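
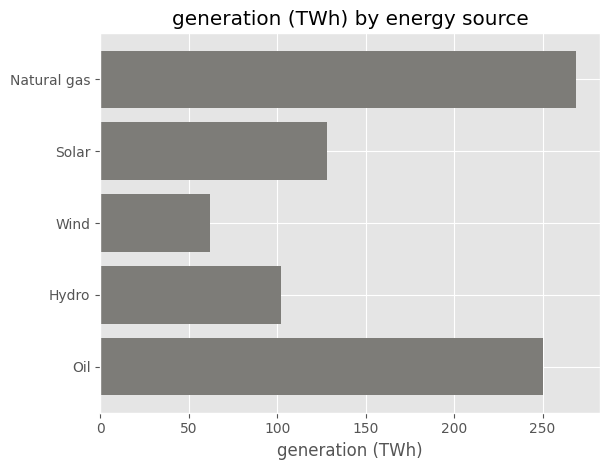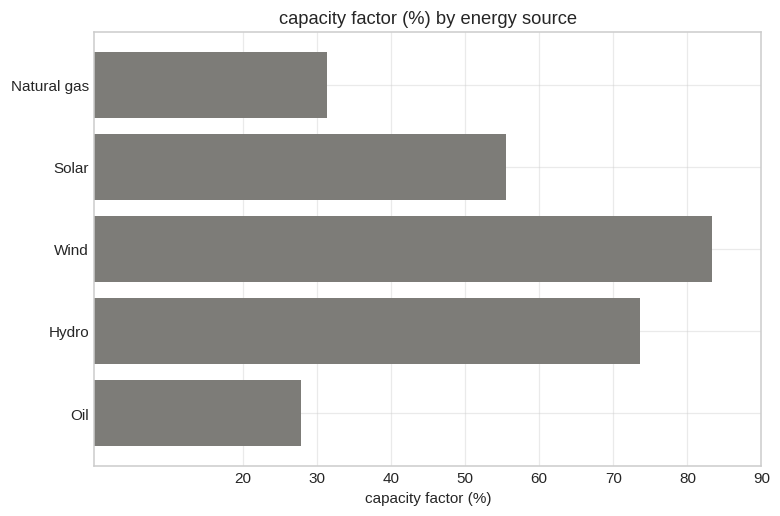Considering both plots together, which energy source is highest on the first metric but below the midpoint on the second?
Chart 2 median capacity factor (%) ≈ 60; below-median energy sources: Natural gas, Oil. Among those, Natural gas has the highest generation (TWh) (≈ 275).

Natural gas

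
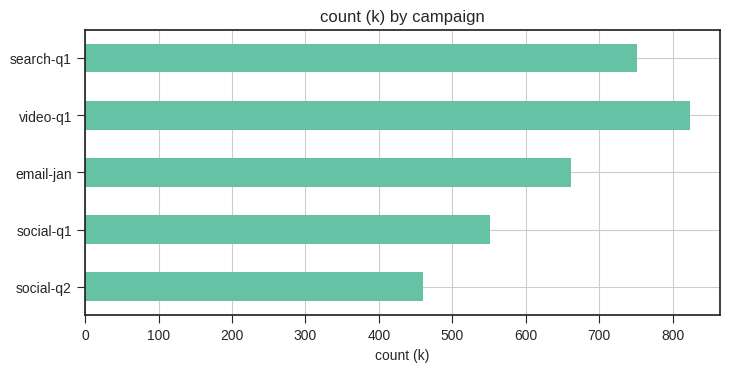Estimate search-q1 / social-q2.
≈ 1.6×

search-q1 ≈ 800, social-q2 ≈ 500; 800/500 ≈ 1.6.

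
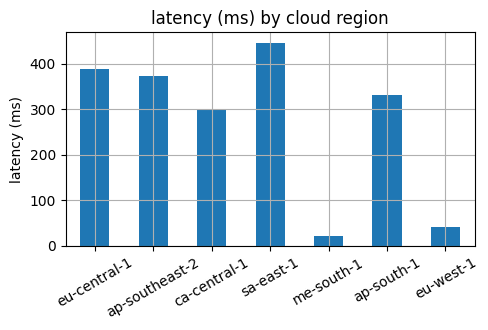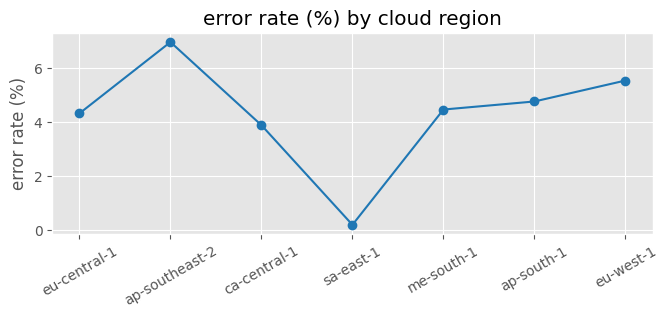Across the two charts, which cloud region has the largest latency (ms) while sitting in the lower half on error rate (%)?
Chart 2 median error rate (%) ≈ 4; below-median cloud regions: eu-central-1, ca-central-1, sa-east-1. Among those, sa-east-1 has the highest latency (ms) (≈ 450).

sa-east-1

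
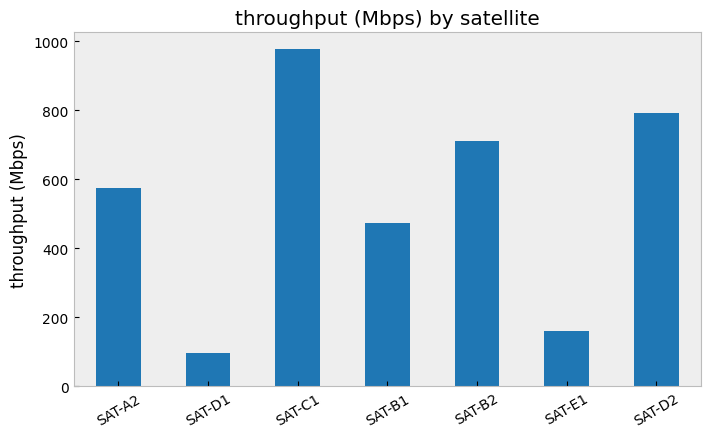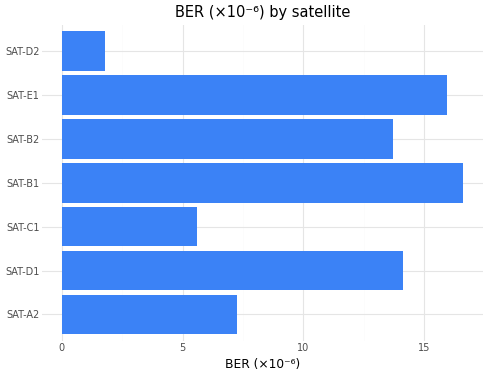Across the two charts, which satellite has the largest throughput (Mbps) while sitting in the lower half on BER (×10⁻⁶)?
Chart 2 median BER (×10⁻⁶) ≈ 14; below-median satellites: SAT-A2, SAT-C1, SAT-D2. Among those, SAT-C1 has the highest throughput (Mbps) (≈ 1000).

SAT-C1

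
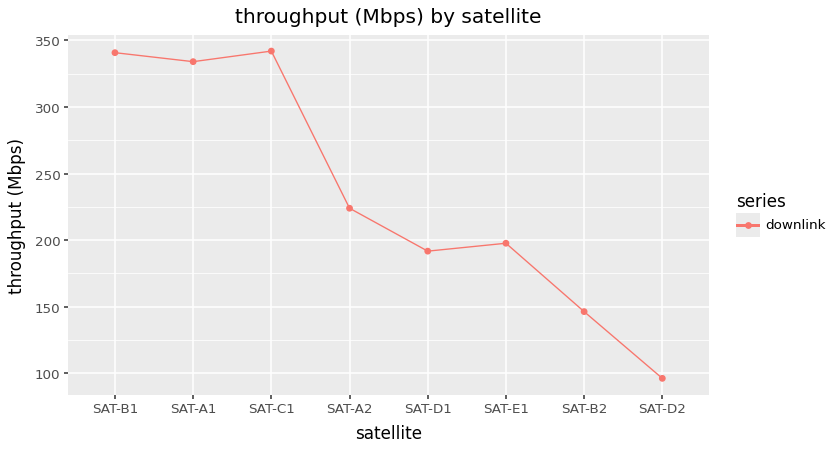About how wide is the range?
≈ 250

Max SAT-C1 ≈ 350, min SAT-D2 ≈ 100; range ≈ 250.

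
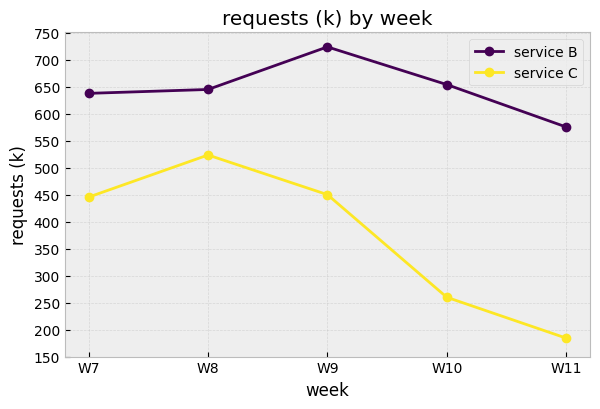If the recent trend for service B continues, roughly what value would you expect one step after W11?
Last three: 700, 650, 600 → slope ≈ -50/step → next ≈ 550.

≈ 550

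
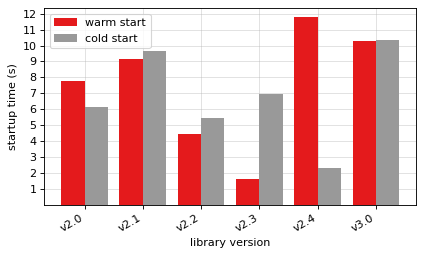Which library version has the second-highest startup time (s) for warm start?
v3.0

Top 3 for warm start: v2.4 ≈ 12, v3.0 ≈ 10, v2.1 ≈ 9.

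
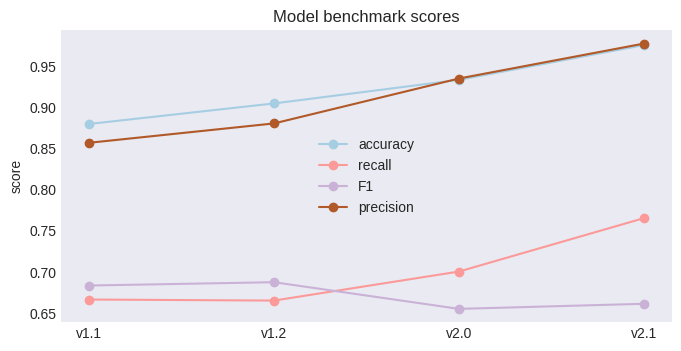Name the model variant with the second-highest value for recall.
v2.0

Top 3 for recall: v2.1 ≈ 0.75, v2.0 ≈ 0.70, v1.1 ≈ 0.65.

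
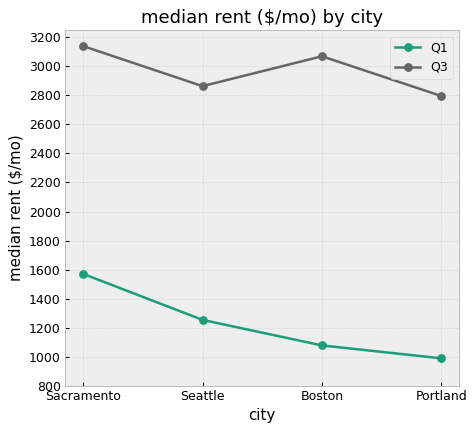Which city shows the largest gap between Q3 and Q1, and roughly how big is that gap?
Boston, ≈ 2000 $/mo

Boston: Q3 ≈ 3000, Q1 ≈ 1000 → gap ≈ 2000. Next-largest (Portland) is only ≈ 1800.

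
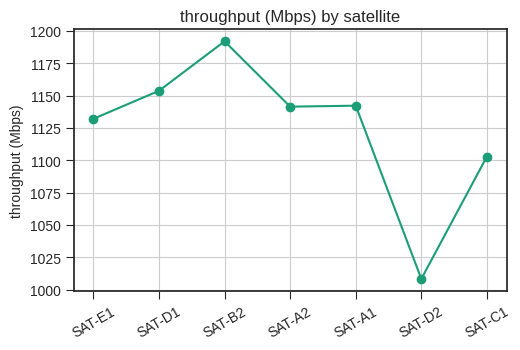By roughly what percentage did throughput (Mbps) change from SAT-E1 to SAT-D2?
SAT-E1 ≈ 1140, SAT-D2 ≈ 1000; (1000 − 1140) / 1140 ≈ -12.3%.

≈ -12.3%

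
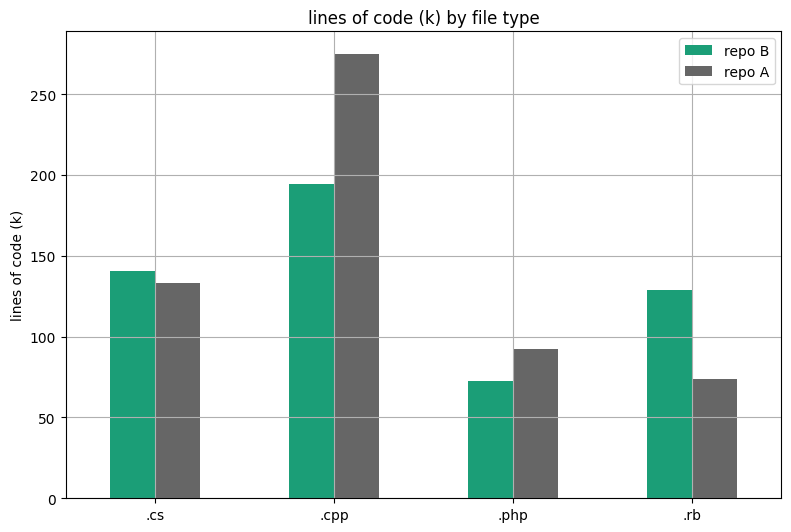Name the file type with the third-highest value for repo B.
.rb

Top 4 for repo B: .cpp ≈ 200, .cs ≈ 150, .rb ≈ 125, .php ≈ 75.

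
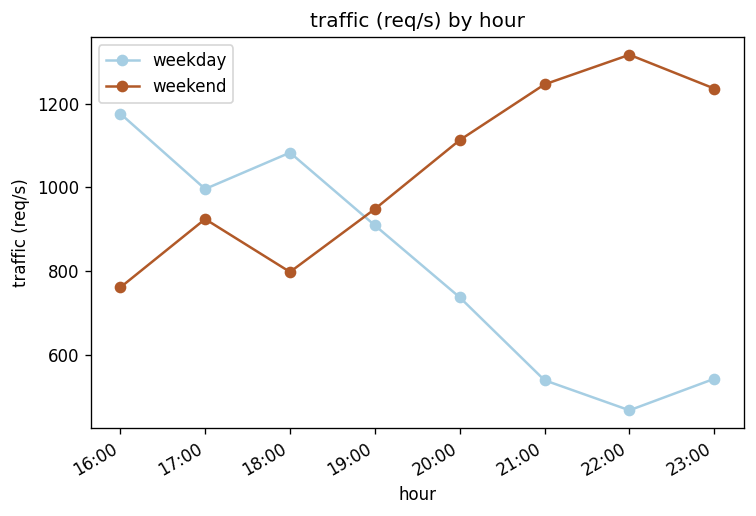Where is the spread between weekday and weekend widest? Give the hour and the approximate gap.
22:00: weekday ≈ 500, weekend ≈ 1300 → gap ≈ 800. Next-largest (21:00) is only ≈ 700.

22:00, ≈ 800 req/s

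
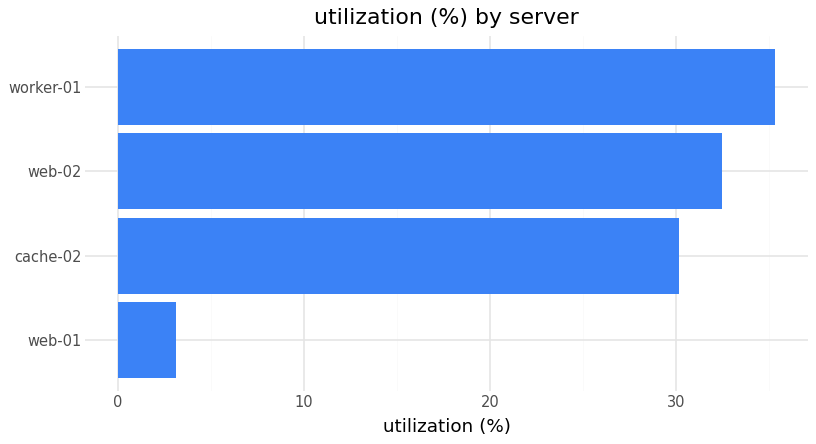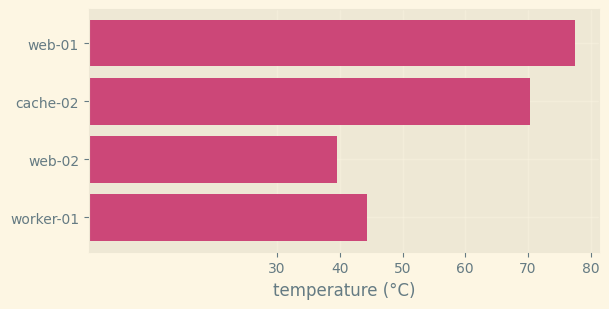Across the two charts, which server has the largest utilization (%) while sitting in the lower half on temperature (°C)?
worker-01

Chart 2 median temperature (°C) ≈ 60; below-median servers: web-02, worker-01. Among those, worker-01 has the highest utilization (%) (≈ 35).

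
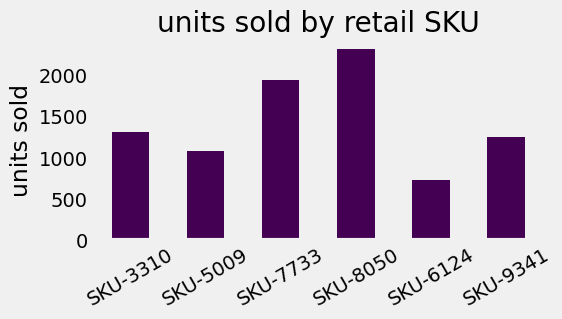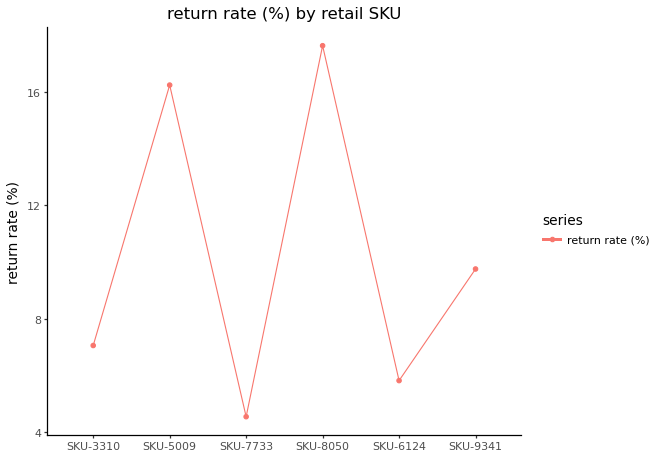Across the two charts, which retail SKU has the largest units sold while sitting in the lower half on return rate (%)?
SKU-7733

Chart 2 median return rate (%) ≈ 8; below-median retail SKUs: SKU-3310, SKU-7733, SKU-6124. Among those, SKU-7733 has the highest units sold (≈ 2000).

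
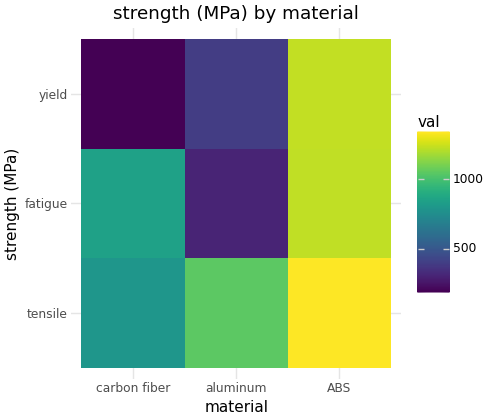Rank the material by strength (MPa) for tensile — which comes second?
aluminum

Top 3 for tensile: ABS ≈ 1400, aluminum ≈ 1100, carbon fiber ≈ 800.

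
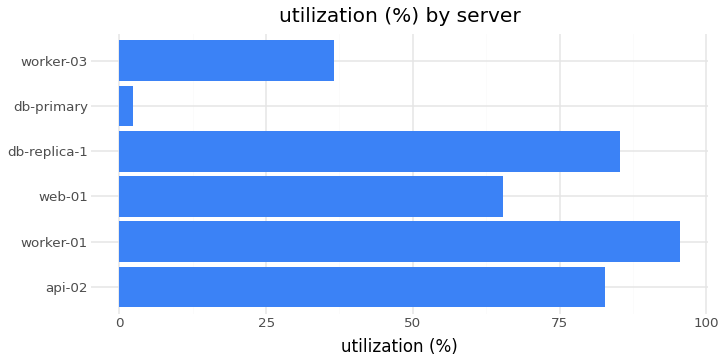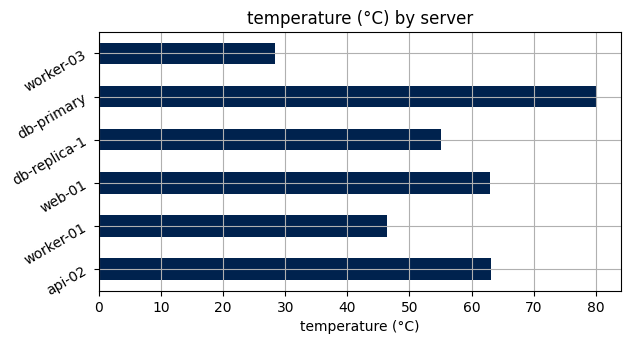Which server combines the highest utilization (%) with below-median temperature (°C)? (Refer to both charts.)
Chart 2 median temperature (°C) ≈ 60; below-median servers: worker-01, db-replica-1, worker-03. Among those, worker-01 has the highest utilization (%) (≈ 100).

worker-01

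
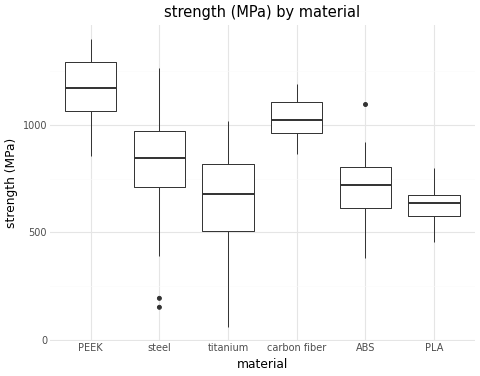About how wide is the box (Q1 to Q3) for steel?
Q3 ≈ 950, Q1 ≈ 700; IQR ≈ 250.

≈ 250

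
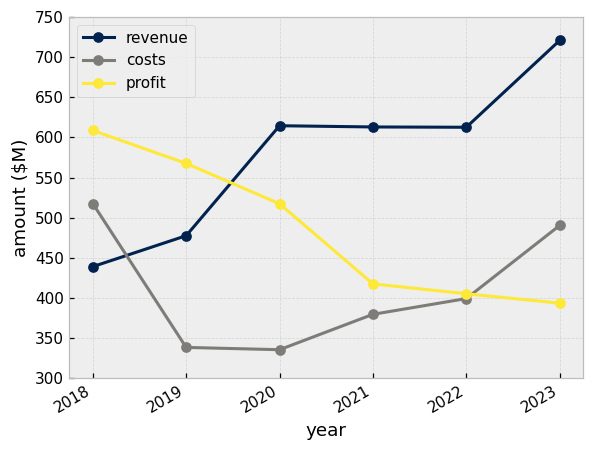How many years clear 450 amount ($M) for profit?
3

Above 450: 2018, 2019, 2020.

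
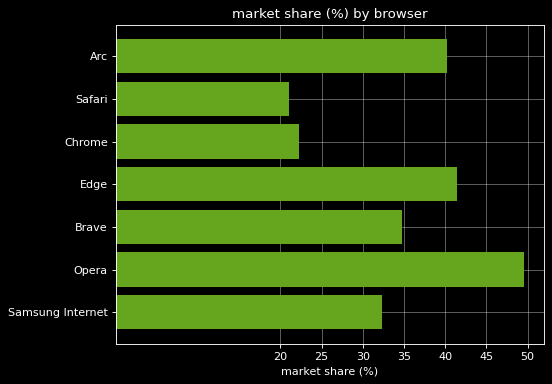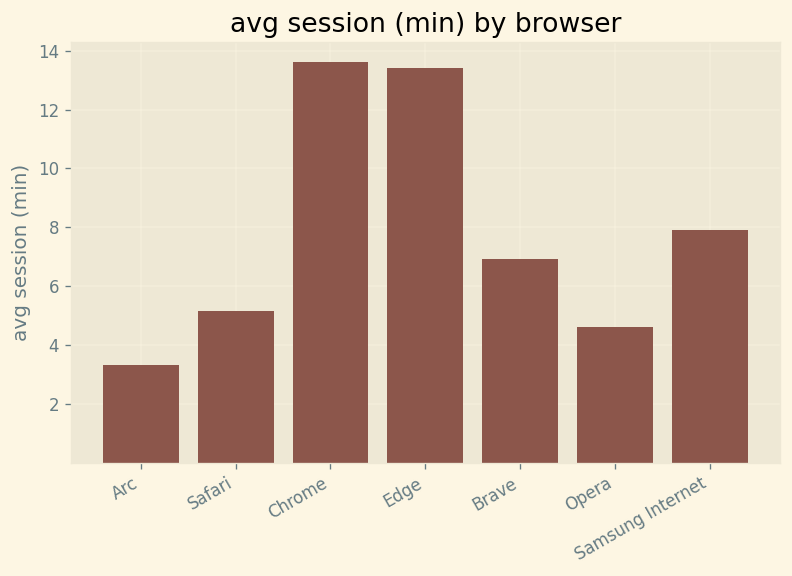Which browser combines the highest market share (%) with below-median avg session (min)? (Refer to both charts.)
Opera

Chart 2 median avg session (min) ≈ 6; below-median browsers: Arc, Safari, Opera. Among those, Opera has the highest market share (%) (≈ 50).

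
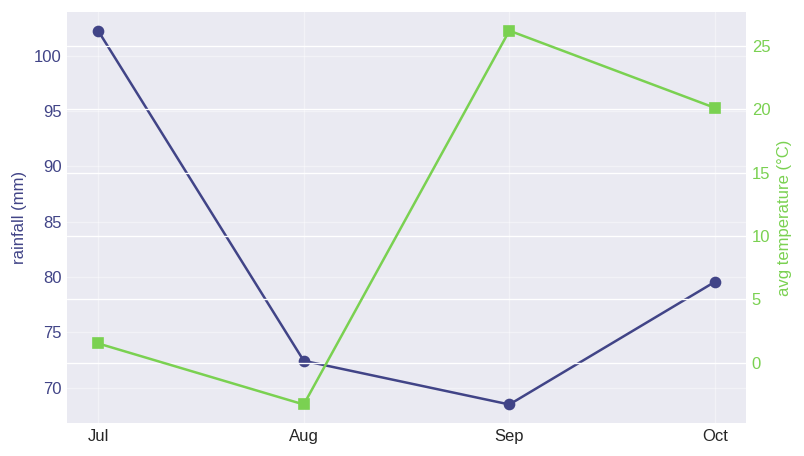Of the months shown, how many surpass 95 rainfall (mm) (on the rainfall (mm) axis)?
Above 95: Jul.

1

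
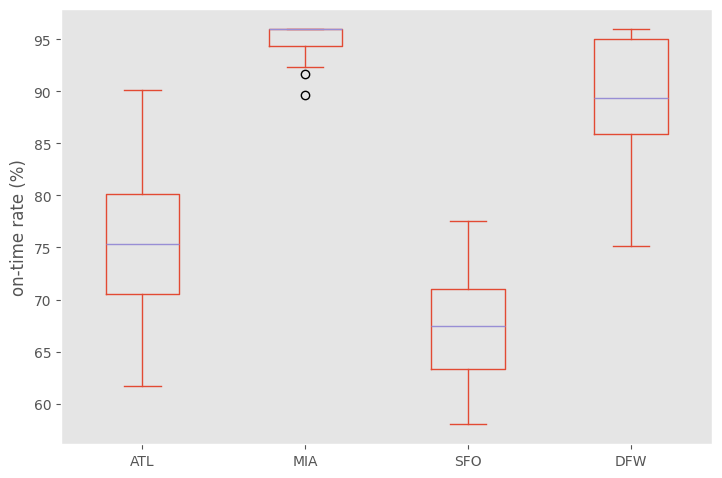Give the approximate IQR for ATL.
≈ 10

Q3 ≈ 80, Q1 ≈ 70; IQR ≈ 10.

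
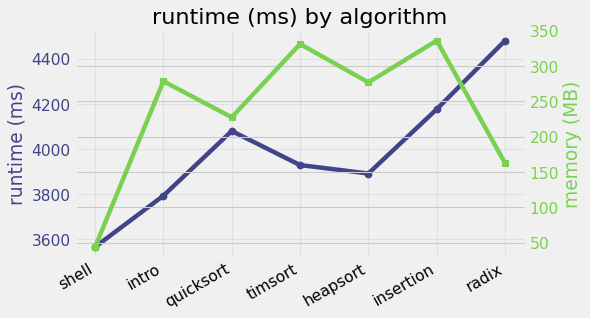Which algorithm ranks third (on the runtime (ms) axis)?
Top 4 (on the runtime (ms) axis): radix ≈ 4500, insertion ≈ 4200, quicksort ≈ 4100, timsort ≈ 3900.

quicksort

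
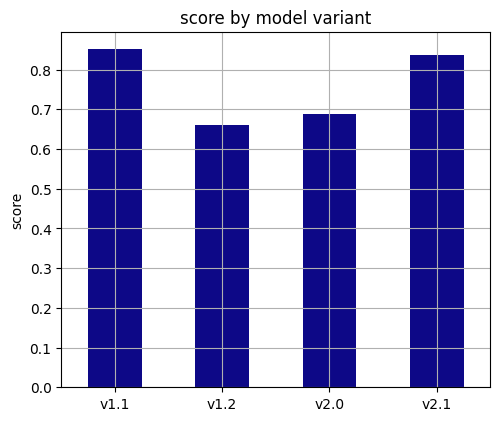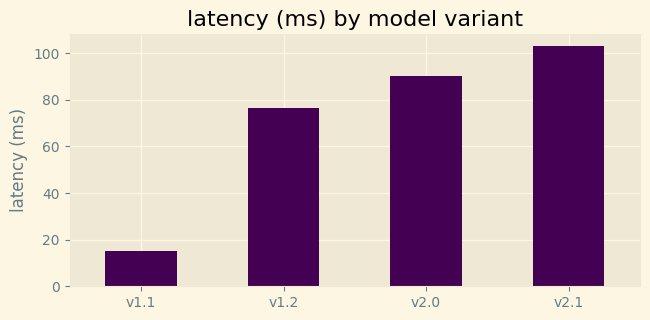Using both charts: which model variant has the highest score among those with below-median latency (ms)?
v1.1

Chart 2 median latency (ms) ≈ 80; below-median model variants: v1.1, v1.2. Among those, v1.1 has the highest score (≈ 0.9).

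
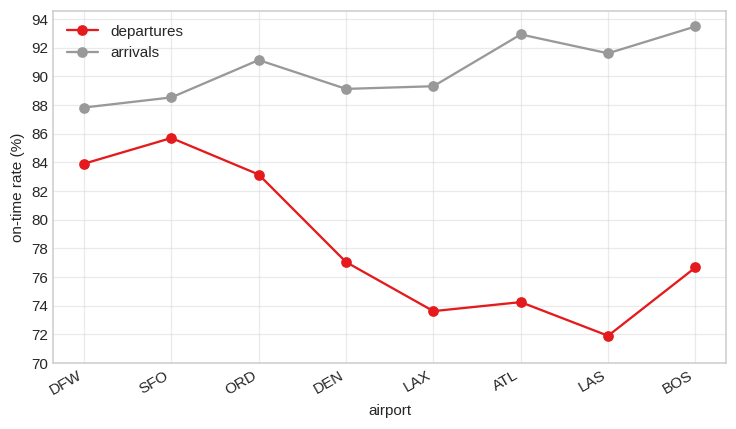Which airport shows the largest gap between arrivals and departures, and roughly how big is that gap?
LAS, ≈ 20 %

LAS: arrivals ≈ 92, departures ≈ 72 → gap ≈ 20. Next-largest (ATL) is only ≈ 18.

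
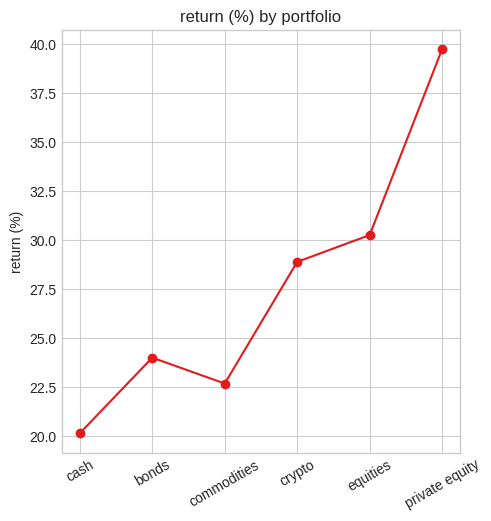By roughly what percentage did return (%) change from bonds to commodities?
bonds ≈ 24, commodities ≈ 22; (22 − 24) / 24 ≈ -8.3%.

≈ -8.3%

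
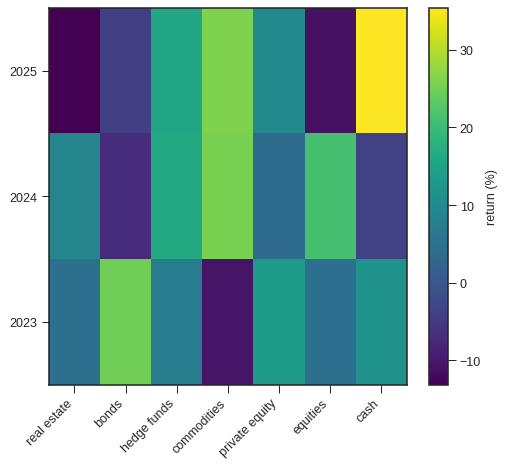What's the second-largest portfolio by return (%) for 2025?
commodities

Top 3 for 2025: cash ≈ 35, commodities ≈ 25, hedge funds ≈ 15.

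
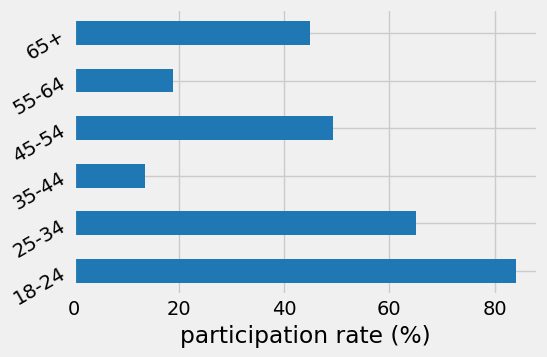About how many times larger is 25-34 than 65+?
25-34 ≈ 70, 65+ ≈ 50; 70/50 ≈ 1.4.

≈ 1.4×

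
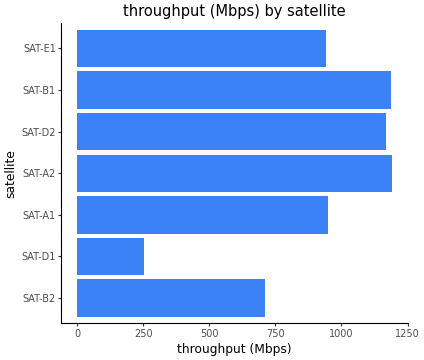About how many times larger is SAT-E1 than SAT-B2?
≈ 1.29×

SAT-E1 ≈ 900, SAT-B2 ≈ 700; 900/700 ≈ 1.29.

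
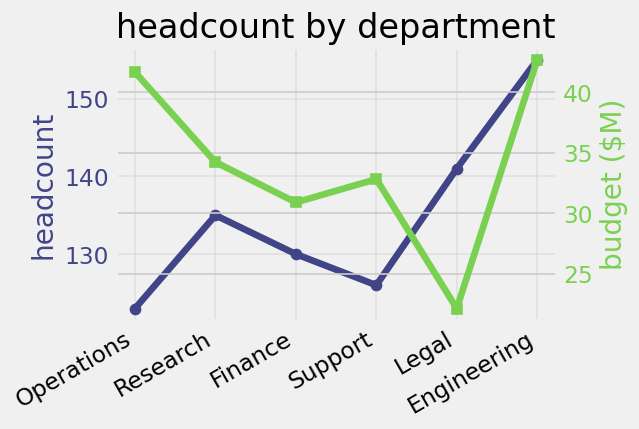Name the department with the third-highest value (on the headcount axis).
Top 4 (on the headcount axis): Engineering ≈ 155, Legal ≈ 140, Research ≈ 135, Finance ≈ 130.

Research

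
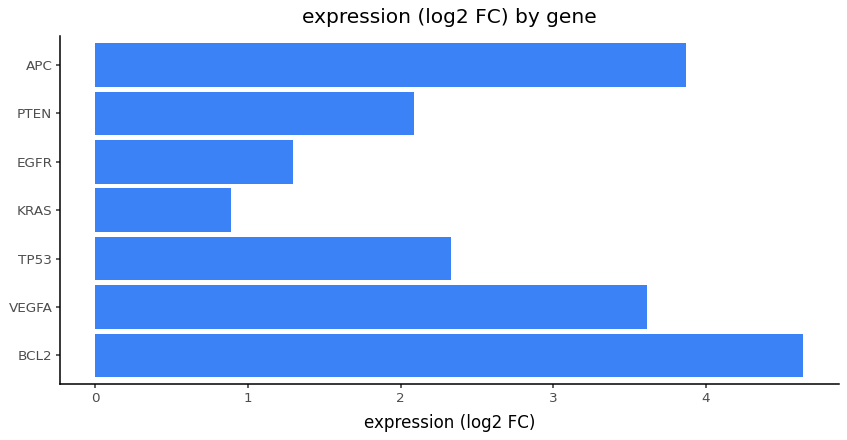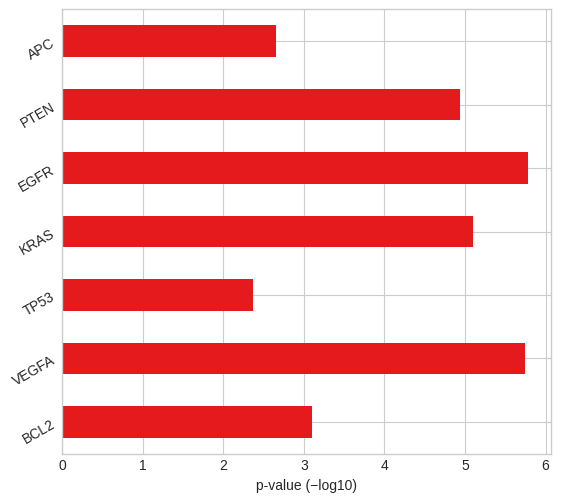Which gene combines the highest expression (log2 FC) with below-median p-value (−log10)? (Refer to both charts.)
Chart 2 median p-value (−log10) ≈ 5; below-median genes: BCL2, TP53, APC. Among those, BCL2 has the highest expression (log2 FC) (≈ 4.5).

BCL2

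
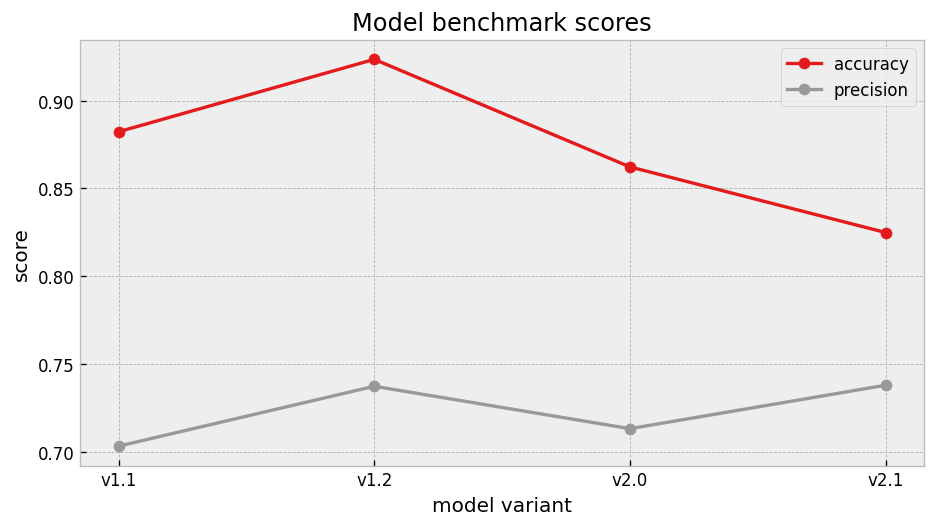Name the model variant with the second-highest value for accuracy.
v1.1

Top 3 for accuracy: v1.2 ≈ 0.92, v1.1 ≈ 0.88, v2.0 ≈ 0.86.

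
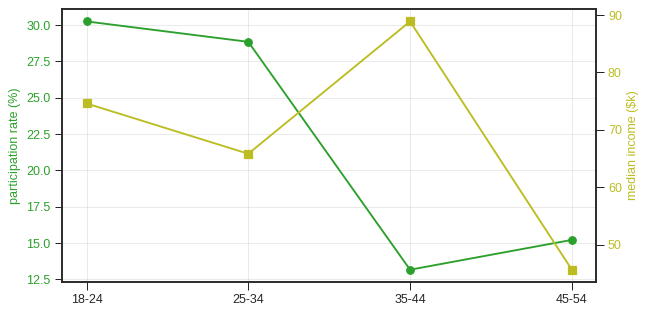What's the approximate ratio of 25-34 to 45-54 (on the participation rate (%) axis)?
25-34 ≈ 28, 45-54 ≈ 16; 28/16 ≈ 1.75.

≈ 1.75×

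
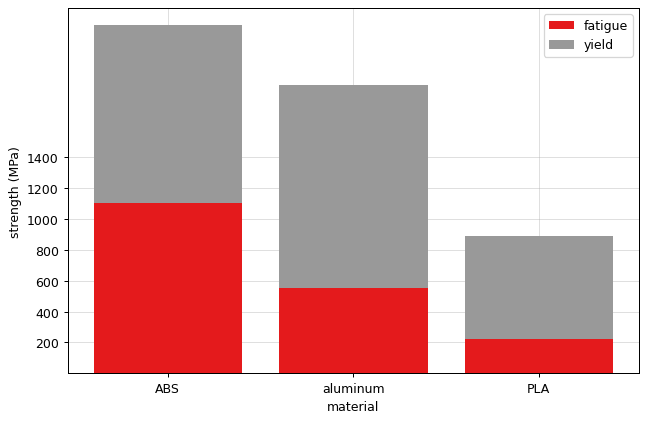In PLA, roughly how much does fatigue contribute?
≈ 200

fatigue top ≈ 200, bottom ≈ 0; segment ≈ 200.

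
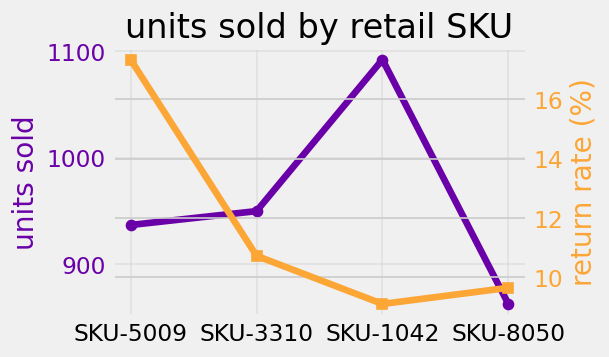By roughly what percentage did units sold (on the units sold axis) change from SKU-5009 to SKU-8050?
SKU-5009 ≈ 940, SKU-8050 ≈ 860; (860 − 940) / 940 ≈ -8.5%.

≈ -8.5%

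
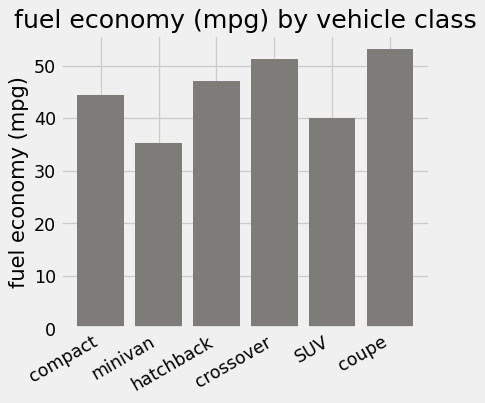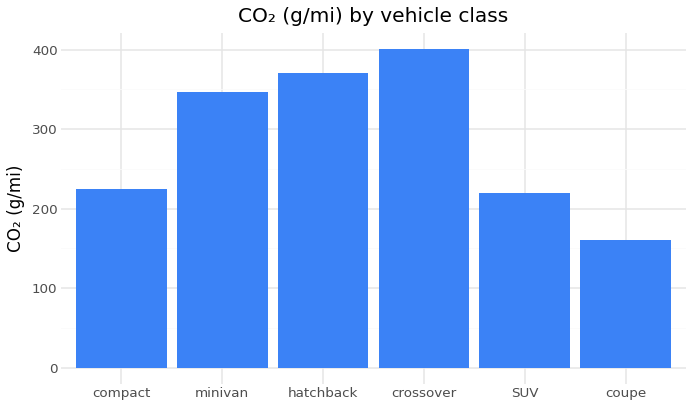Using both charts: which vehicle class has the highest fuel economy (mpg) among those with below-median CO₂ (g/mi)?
Chart 2 median CO₂ (g/mi) ≈ 300; below-median vehicle classes: compact, SUV, coupe. Among those, coupe has the highest fuel economy (mpg) (≈ 55).

coupe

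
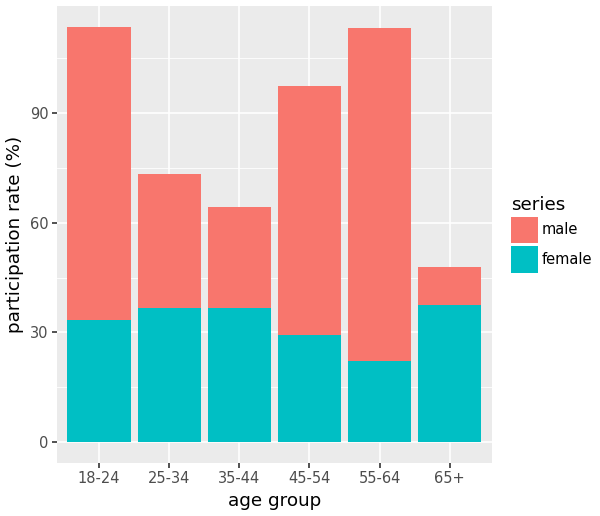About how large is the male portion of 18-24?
≈ 80

male top ≈ 110, bottom ≈ 30; segment ≈ 80.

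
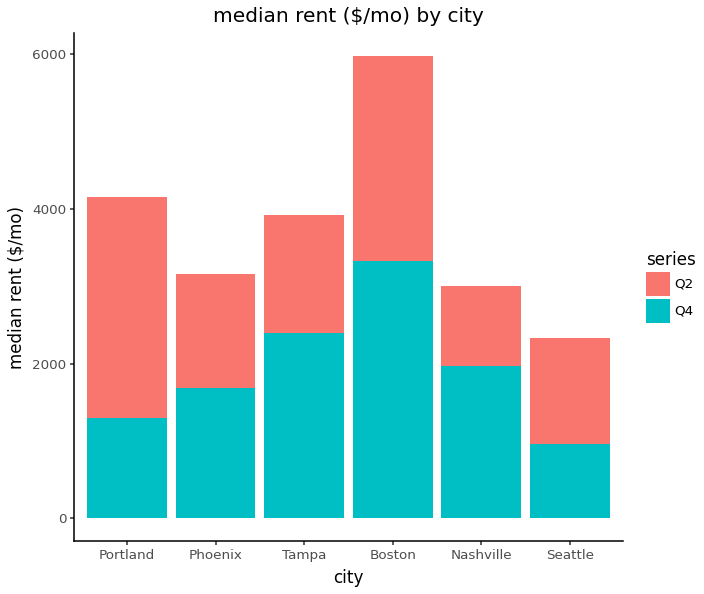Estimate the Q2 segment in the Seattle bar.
Q2 top ≈ 2500, bottom ≈ 1000; segment ≈ 1500.

≈ 1500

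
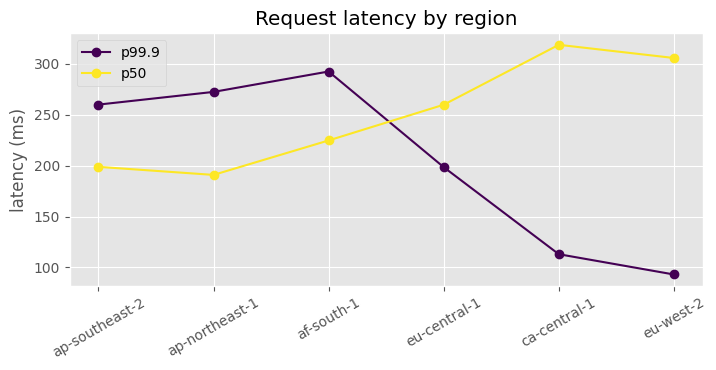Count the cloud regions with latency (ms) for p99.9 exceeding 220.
Above 220: ap-southeast-2, ap-northeast-1, af-south-1.

3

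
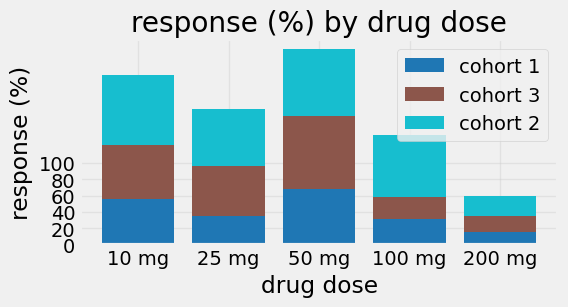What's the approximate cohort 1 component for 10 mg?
≈ 60

cohort 1 top ≈ 60, bottom ≈ 0; segment ≈ 60.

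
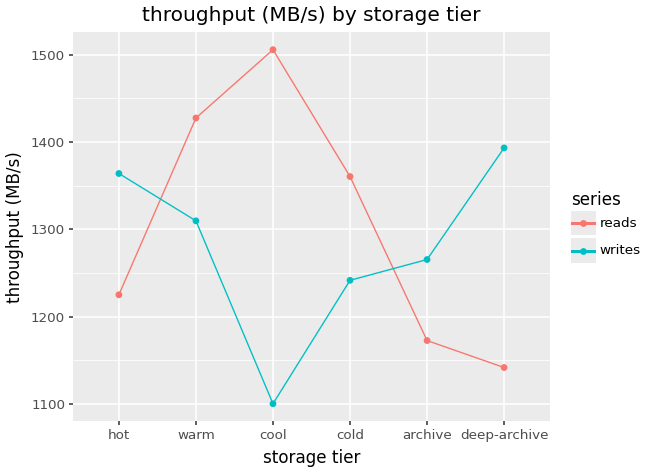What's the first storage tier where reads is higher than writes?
hot: reads ≈ 1250 vs writes ≈ 1350 (not yet); warm: reads ≈ 1450 vs writes ≈ 1300 (first crossover).

warm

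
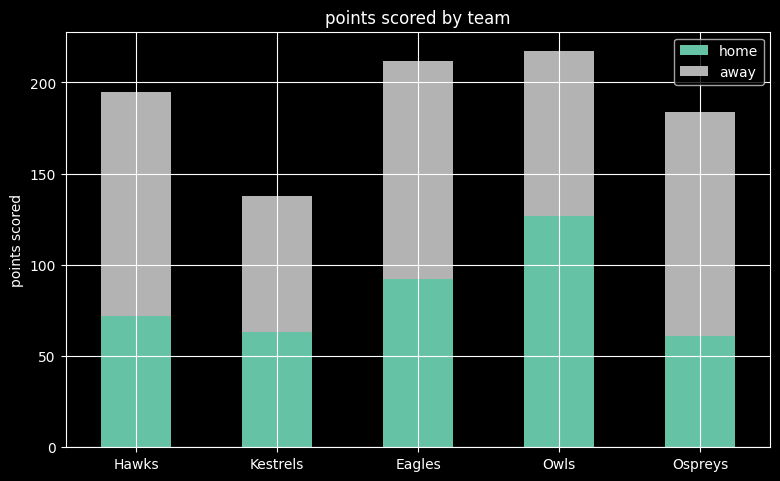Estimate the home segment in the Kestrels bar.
≈ 60

home top ≈ 60, bottom ≈ 0; segment ≈ 60.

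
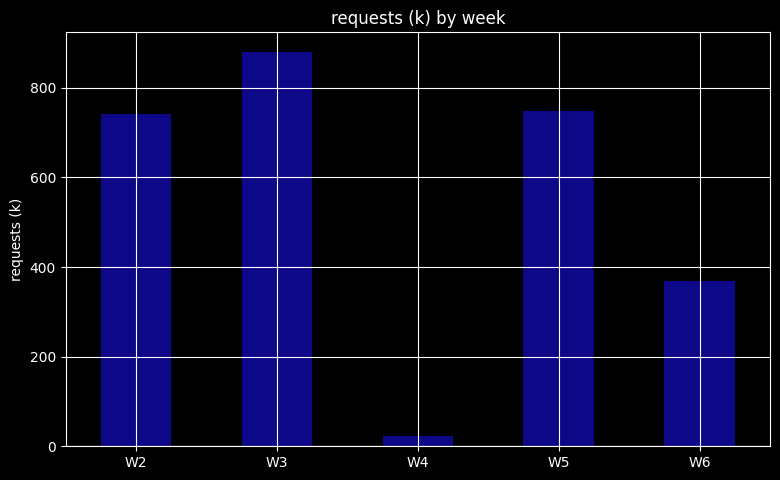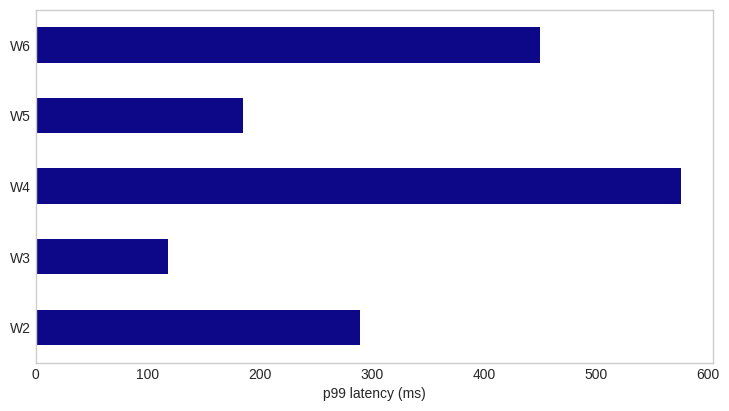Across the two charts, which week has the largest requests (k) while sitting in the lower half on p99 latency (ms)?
Chart 2 median p99 latency (ms) ≈ 300; below-median weeks: W3, W5. Among those, W3 has the highest requests (k) (≈ 900).

W3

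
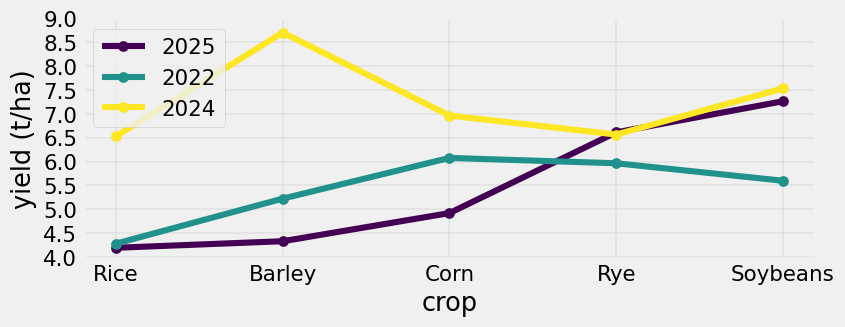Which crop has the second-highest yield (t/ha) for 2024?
Top 3 for 2024: Barley ≈ 8.5, Soybeans ≈ 7.5, Corn ≈ 7.0.

Soybeans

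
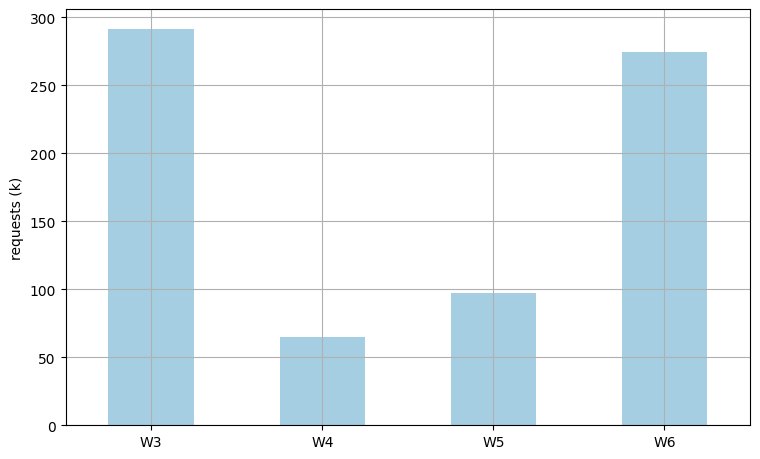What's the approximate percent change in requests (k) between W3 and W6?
W3 ≈ 300, W6 ≈ 275; (275 − 300) / 300 ≈ -8.3%.

≈ -8.3%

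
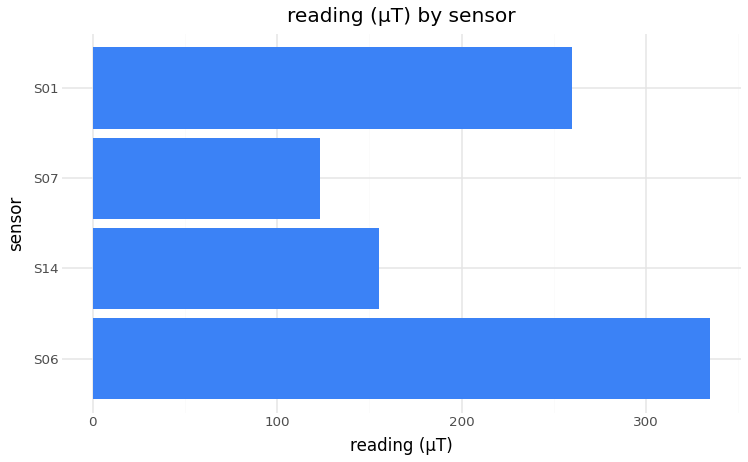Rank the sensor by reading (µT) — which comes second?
S01

Top 3: S06 ≈ 350, S01 ≈ 250, S14 ≈ 150.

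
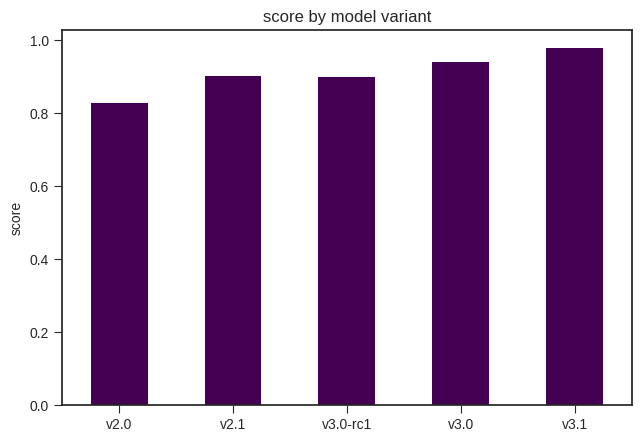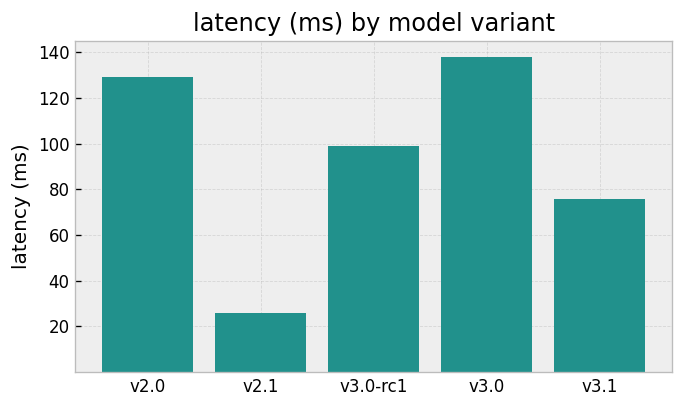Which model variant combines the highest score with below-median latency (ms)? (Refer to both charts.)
v3.1

Chart 2 median latency (ms) ≈ 100; below-median model variants: v2.1, v3.1. Among those, v3.1 has the highest score (≈ 1).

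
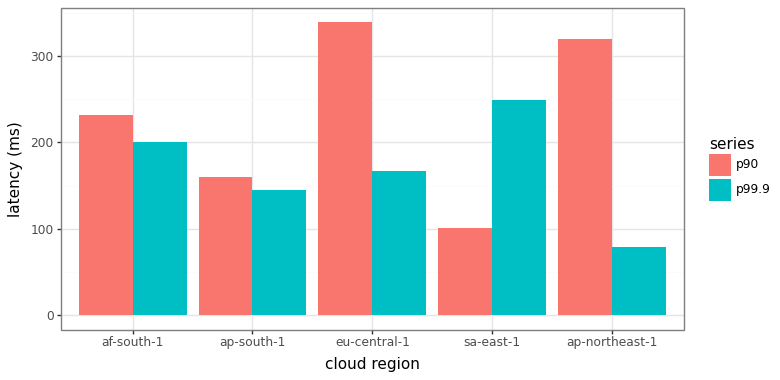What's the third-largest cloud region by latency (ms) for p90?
af-south-1

Top 4 for p90: eu-central-1 ≈ 350, ap-northeast-1 ≈ 300, af-south-1 ≈ 250, ap-south-1 ≈ 150.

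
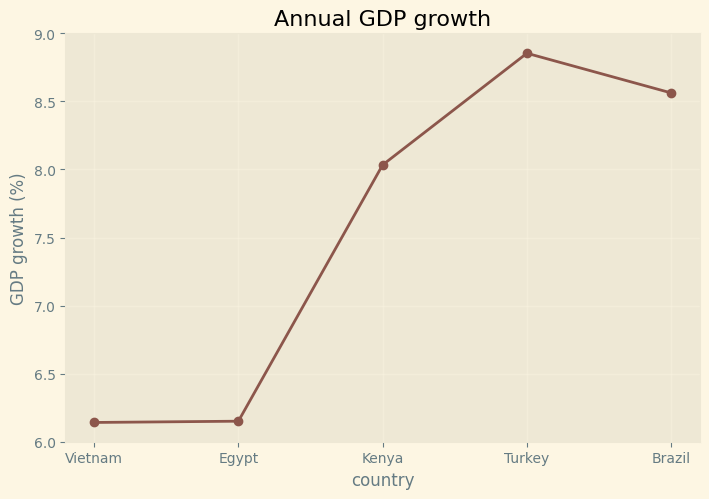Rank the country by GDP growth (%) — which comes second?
Brazil

Top 3: Turkey ≈ 9.0, Brazil ≈ 8.5, Kenya ≈ 8.0.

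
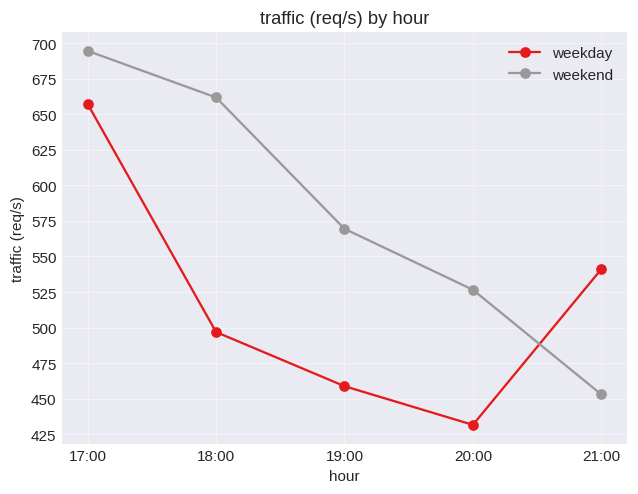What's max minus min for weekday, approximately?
≈ 225

Max 17:00 ≈ 650, min 20:00 ≈ 425; range ≈ 225.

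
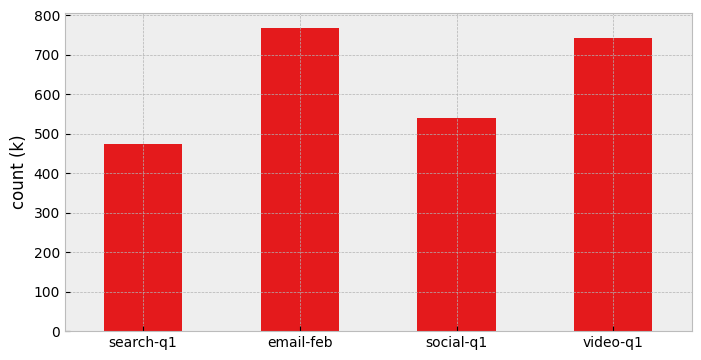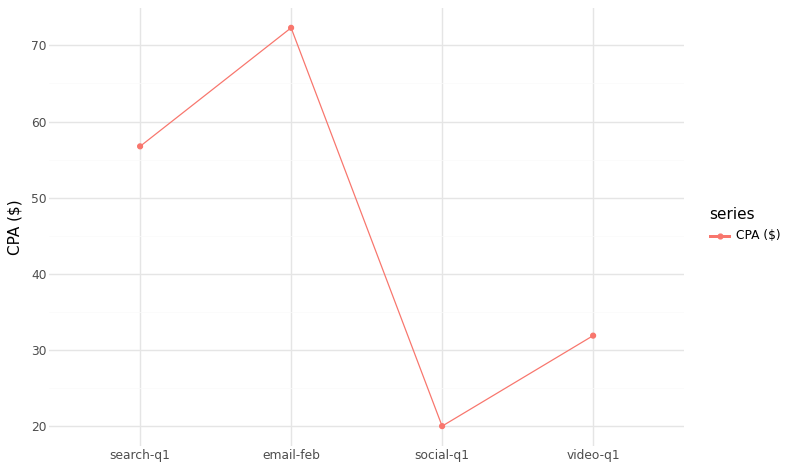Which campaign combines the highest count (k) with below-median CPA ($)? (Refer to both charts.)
video-q1

Chart 2 median CPA ($) ≈ 40; below-median campaigns: social-q1, video-q1. Among those, video-q1 has the highest count (k) (≈ 700).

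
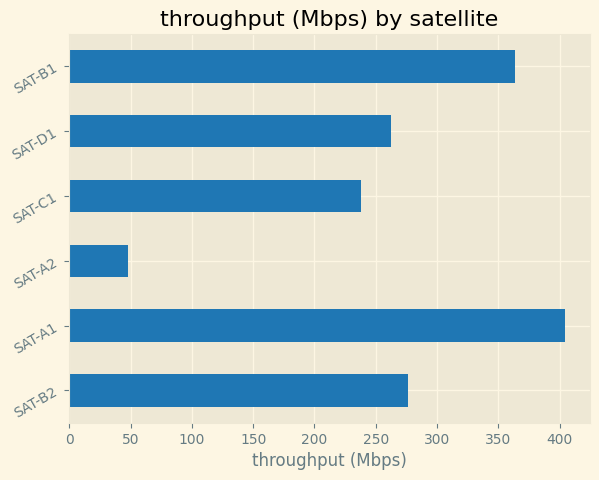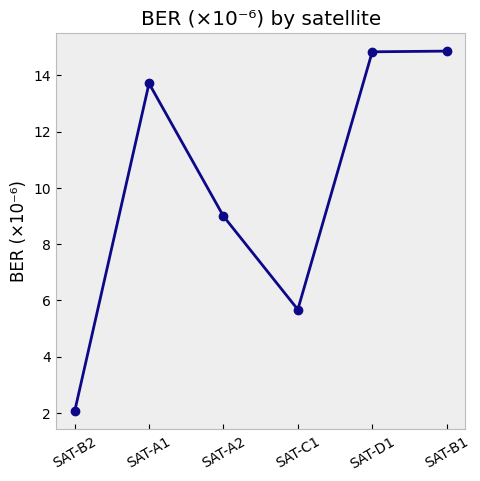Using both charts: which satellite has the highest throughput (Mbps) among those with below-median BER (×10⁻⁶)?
SAT-B2

Chart 2 median BER (×10⁻⁶) ≈ 12; below-median satellites: SAT-B2, SAT-A2, SAT-C1. Among those, SAT-B2 has the highest throughput (Mbps) (≈ 300).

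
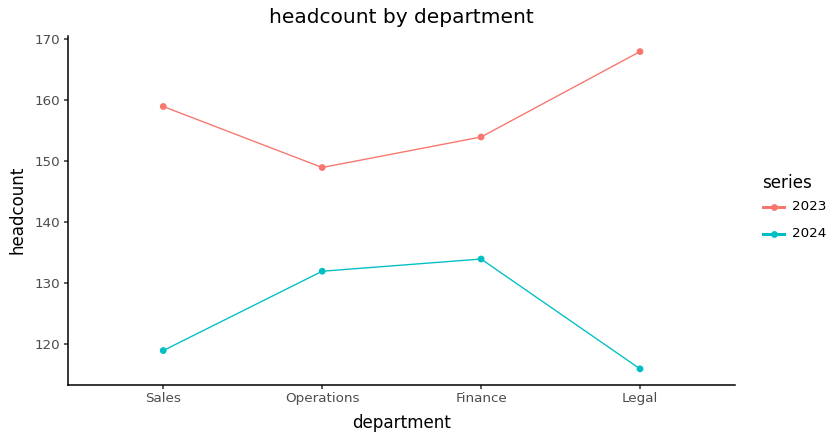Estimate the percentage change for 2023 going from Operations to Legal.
≈ +13.3%

Operations ≈ 150, Legal ≈ 170; (170 − 150) / 150 ≈ +13.3%.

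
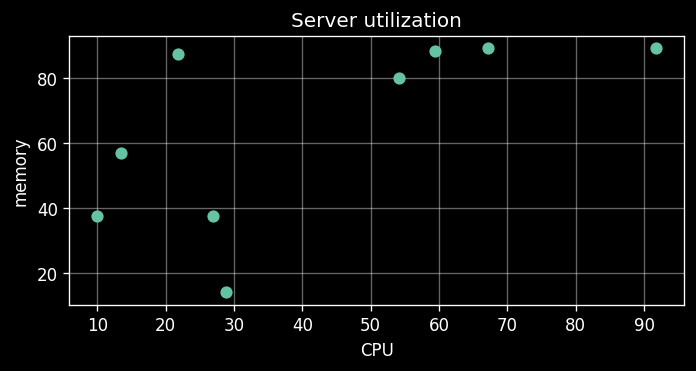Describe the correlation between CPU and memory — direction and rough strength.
positive, moderate

Points are positively correlated; moderate (|r| ≈ 0.6).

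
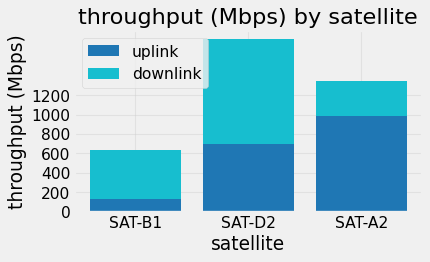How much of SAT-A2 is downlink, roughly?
downlink top ≈ 1400, bottom ≈ 1000; segment ≈ 400.

≈ 400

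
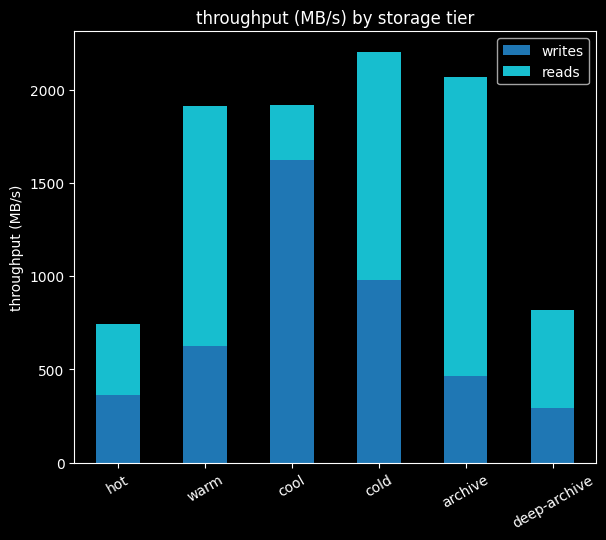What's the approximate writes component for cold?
≈ 1000

writes top ≈ 1000, bottom ≈ 0; segment ≈ 1000.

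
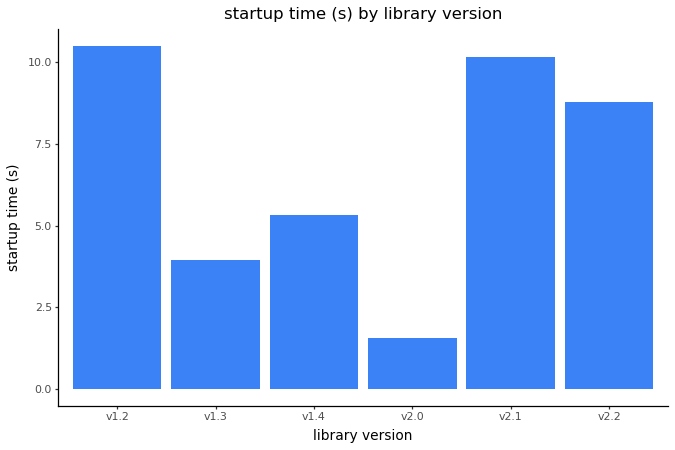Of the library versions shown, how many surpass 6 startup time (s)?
3

Above 6: v1.2, v2.1, v2.2.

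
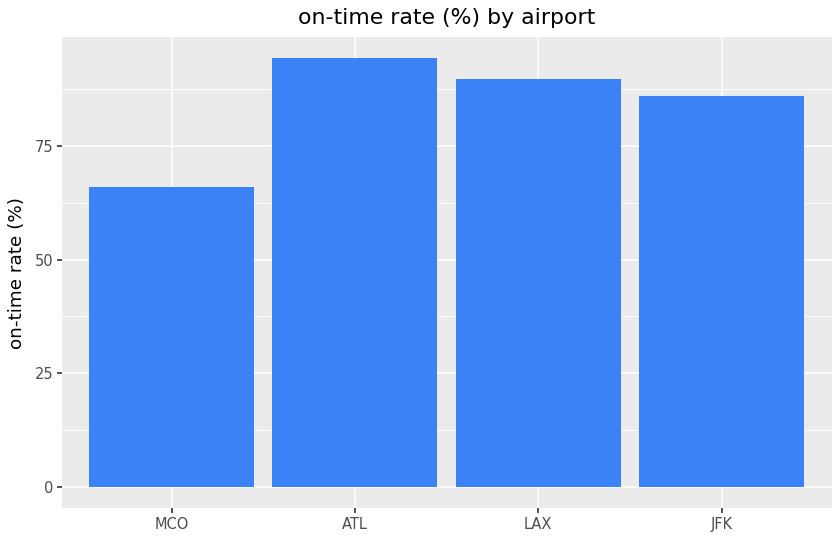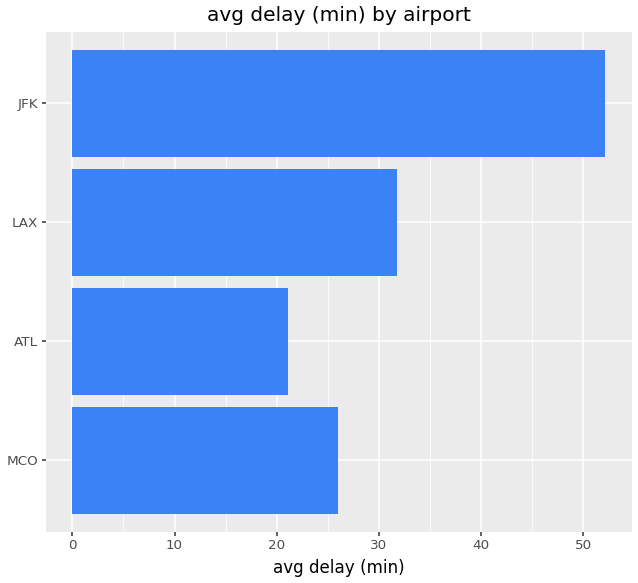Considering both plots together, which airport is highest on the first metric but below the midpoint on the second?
Chart 2 median avg delay (min) ≈ 30; below-median airports: MCO, ATL. Among those, ATL has the highest on-time rate (%) (≈ 90).

ATL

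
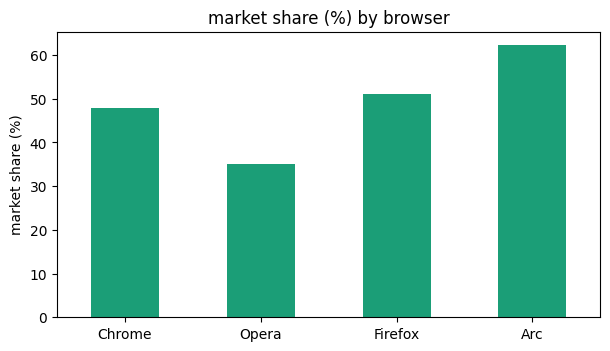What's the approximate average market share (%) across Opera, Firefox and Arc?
≈ 50

(40 + 50 + 60) / 3 ≈ 50.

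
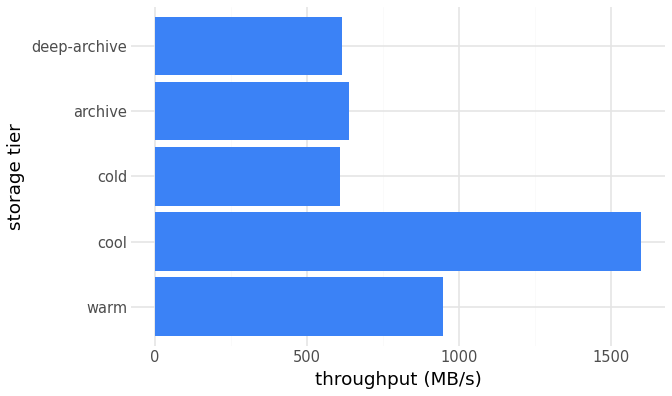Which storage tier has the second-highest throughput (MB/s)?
Top 3: cool ≈ 1600, warm ≈ 1000, archive ≈ 600.

warm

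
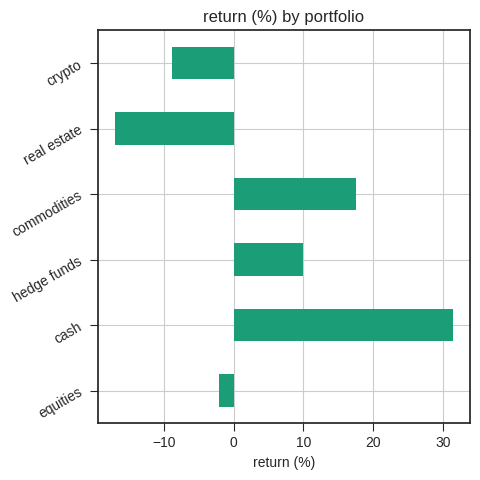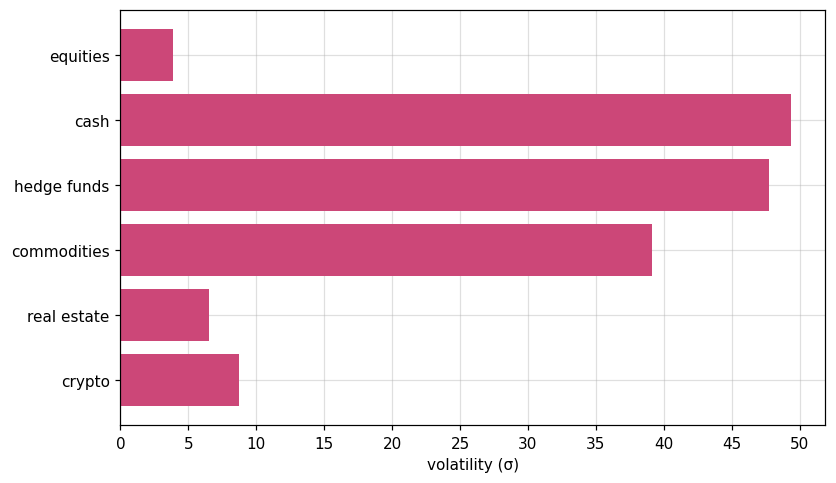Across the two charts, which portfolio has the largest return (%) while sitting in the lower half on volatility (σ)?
equities

Chart 2 median volatility (σ) ≈ 25; below-median portfolios: equities, real estate, crypto. Among those, equities has the highest return (%) (≈ 0).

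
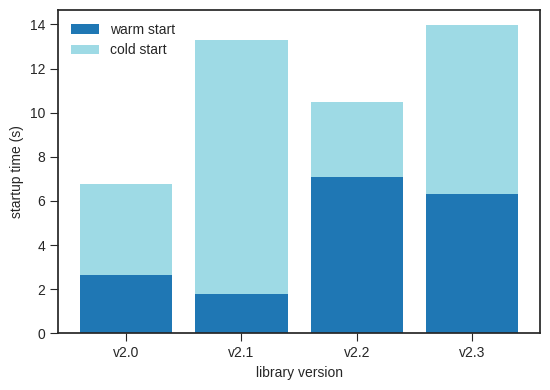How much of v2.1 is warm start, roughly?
warm start top ≈ 2, bottom ≈ 0; segment ≈ 2.

≈ 2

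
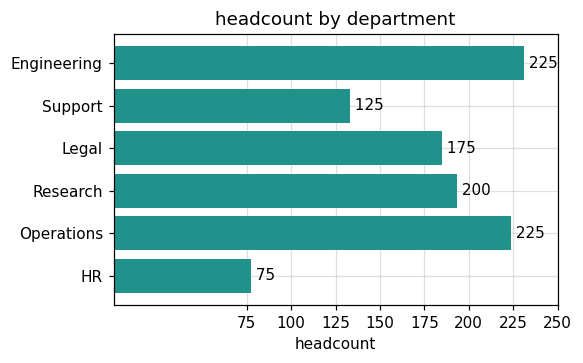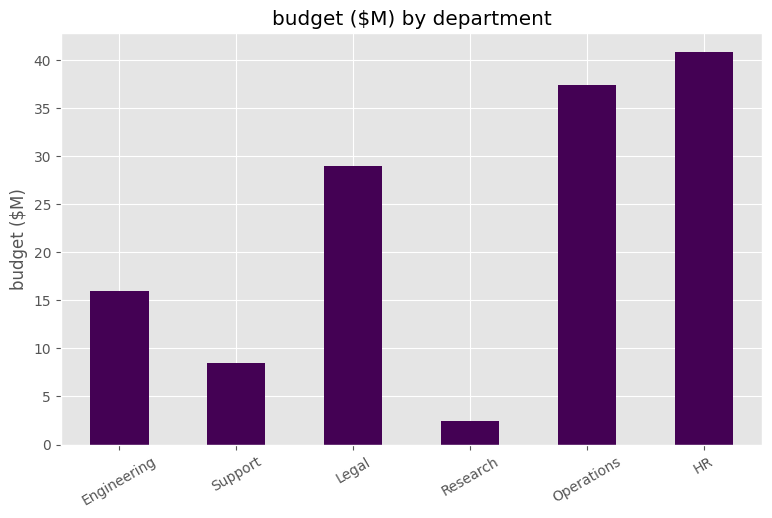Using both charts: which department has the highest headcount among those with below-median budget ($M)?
Engineering

Chart 2 median budget ($M) ≈ 20; below-median departments: Engineering, Support, Research. Among those, Engineering has the highest headcount (≈ 225).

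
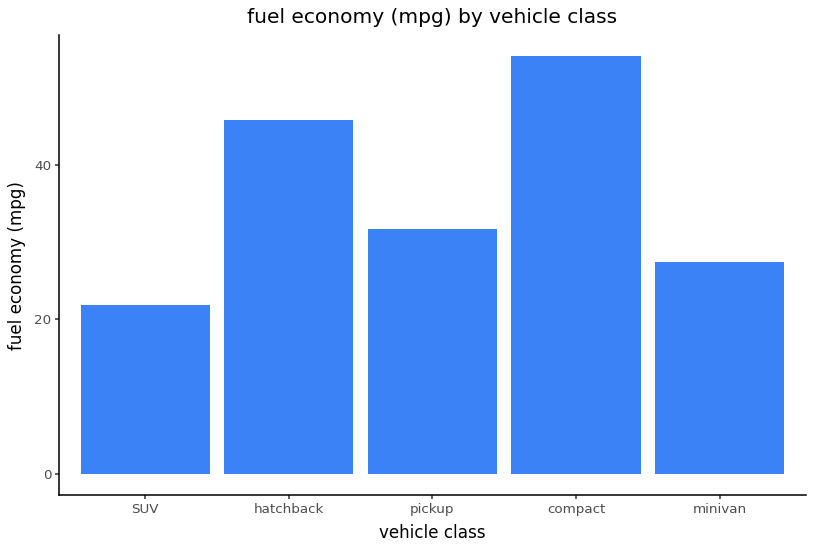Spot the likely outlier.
compact

compact ≈ 55; the rest sit between ≈ 20 and ≈ 45.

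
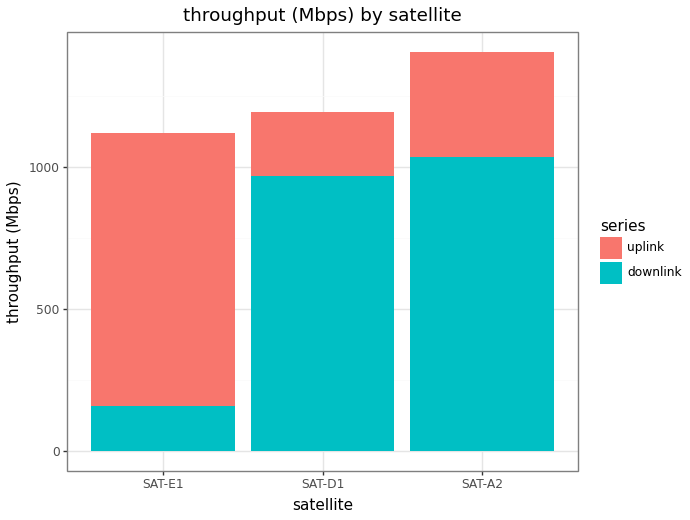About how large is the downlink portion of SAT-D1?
≈ 1000

downlink top ≈ 1000, bottom ≈ 0; segment ≈ 1000.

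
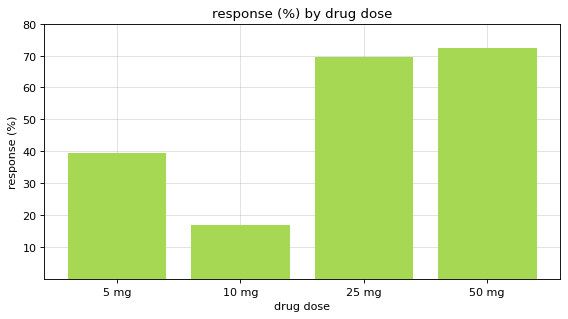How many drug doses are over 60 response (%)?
2

Above 60: 25 mg, 50 mg.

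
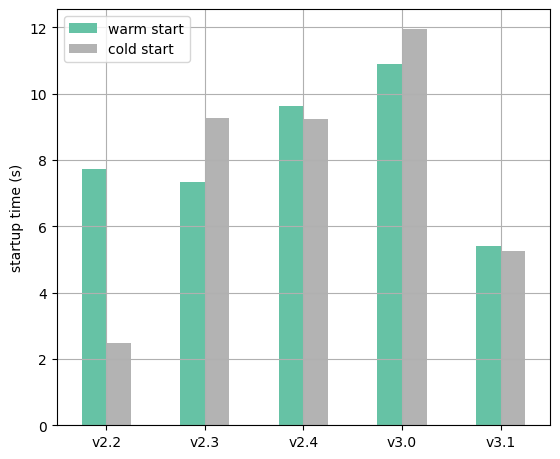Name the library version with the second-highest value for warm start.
v2.4

Top 3 for warm start: v3.0 ≈ 11, v2.4 ≈ 10, v2.2 ≈ 8.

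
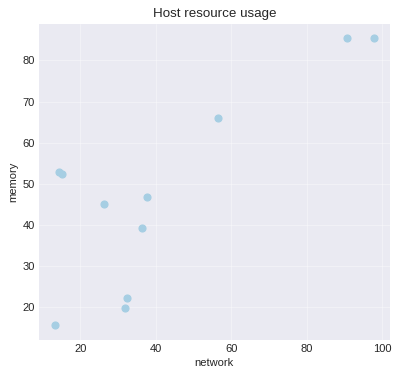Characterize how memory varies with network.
Points are positively correlated; strong (|r| ≈ 0.8).

positive, strong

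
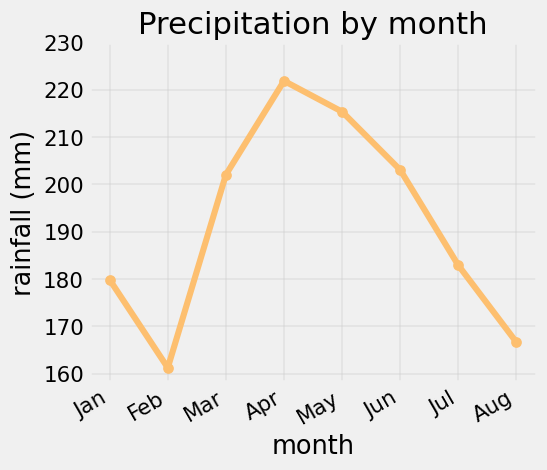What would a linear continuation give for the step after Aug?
Last three: 200, 180, 170 → slope ≈ -15/step → next ≈ 155.

≈ 155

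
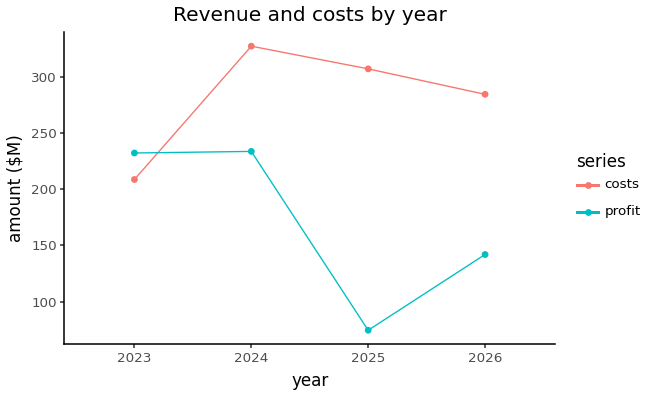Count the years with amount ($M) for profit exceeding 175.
2

Above 175: 2023, 2024.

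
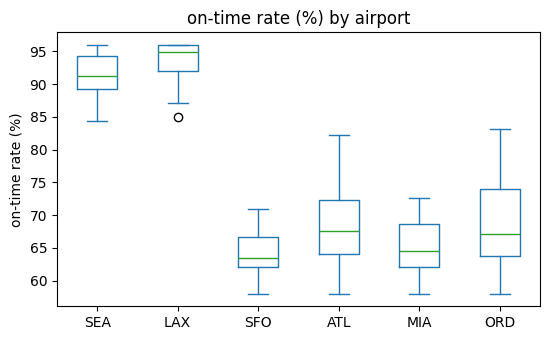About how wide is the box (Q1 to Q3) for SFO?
≈ 5

Q3 ≈ 65, Q1 ≈ 60; IQR ≈ 5.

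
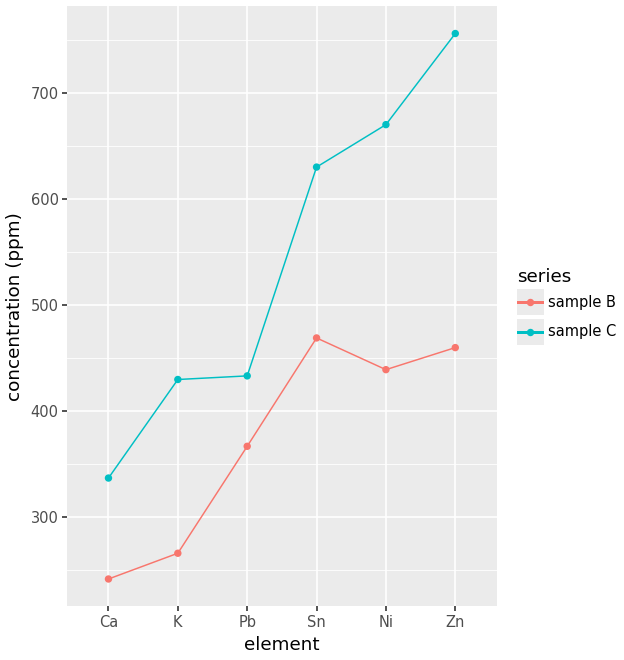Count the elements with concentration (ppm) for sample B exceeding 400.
Above 400: Sn, Ni, Zn.

3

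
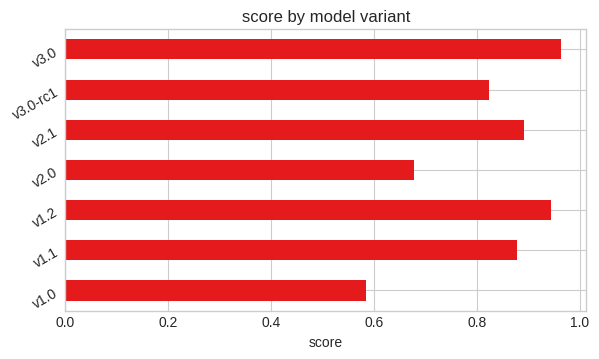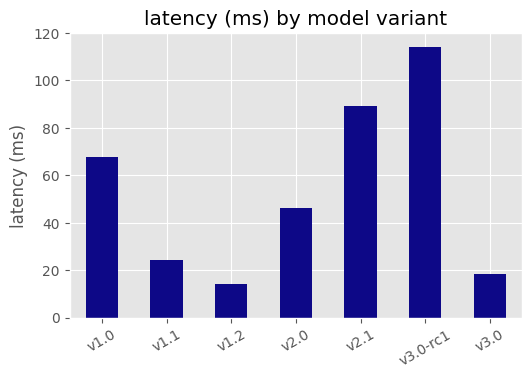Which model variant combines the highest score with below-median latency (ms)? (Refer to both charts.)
Chart 2 median latency (ms) ≈ 40; below-median model variants: v1.1, v1.2, v3.0. Among those, v3.0 has the highest score (≈ 1).

v3.0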